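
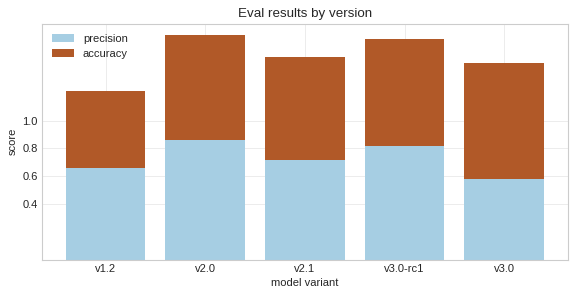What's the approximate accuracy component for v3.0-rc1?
accuracy top ≈ 1.6, bottom ≈ 0.8; segment ≈ 0.8.

≈ 0.8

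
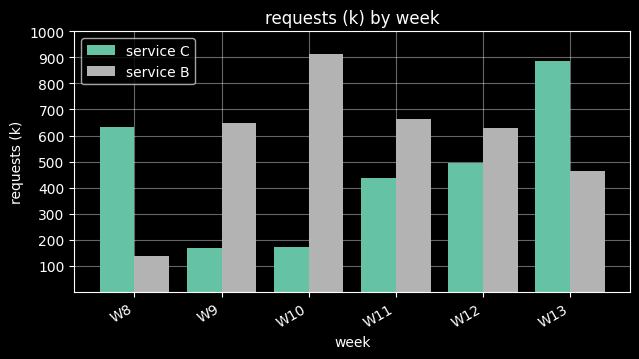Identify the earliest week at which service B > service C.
W8: service B ≈ 100 vs service C ≈ 600 (not yet); W9: service B ≈ 600 vs service C ≈ 200 (first crossover).

W9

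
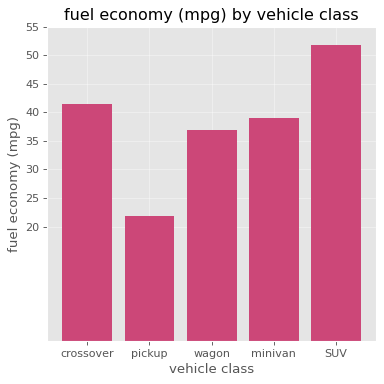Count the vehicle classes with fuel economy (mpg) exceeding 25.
4

Above 25: crossover, wagon, minivan, SUV.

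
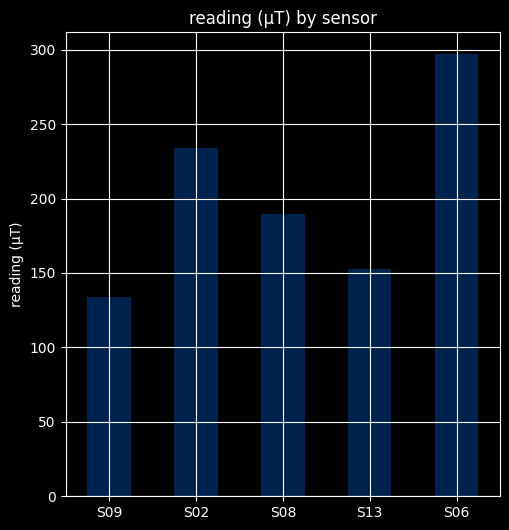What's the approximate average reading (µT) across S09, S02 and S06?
≈ 217

(125 + 225 + 300) / 3 ≈ 217.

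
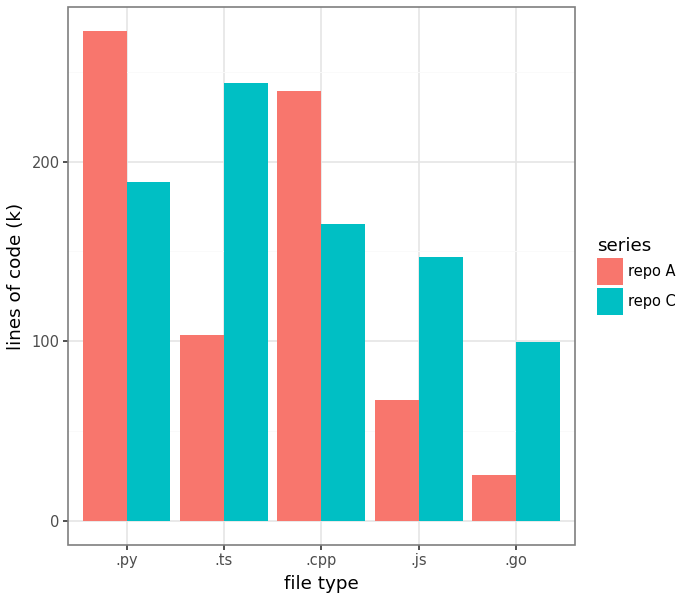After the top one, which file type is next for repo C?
Top 3 for repo C: .ts ≈ 250, .py ≈ 200, .cpp ≈ 175.

.py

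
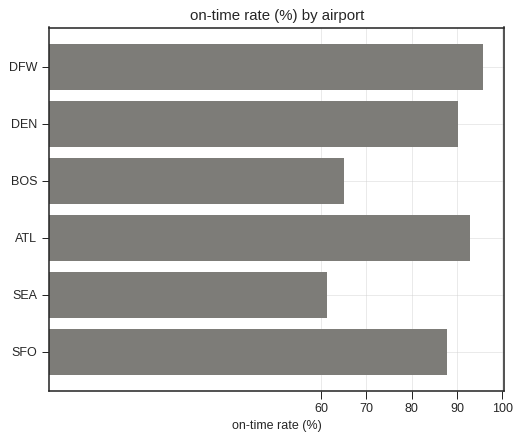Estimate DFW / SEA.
≈ 1.67×

DFW ≈ 100, SEA ≈ 60; 100/60 ≈ 1.67.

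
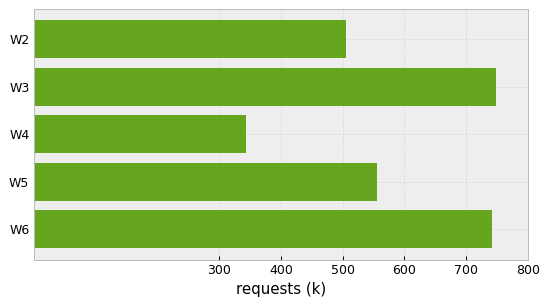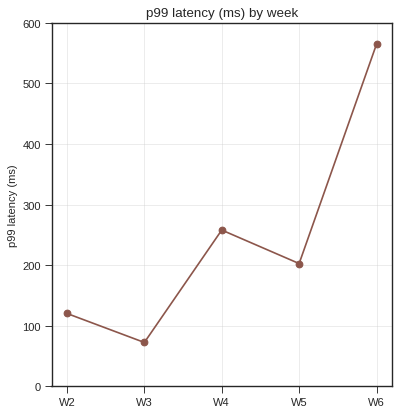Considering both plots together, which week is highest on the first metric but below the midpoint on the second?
W3

Chart 2 median p99 latency (ms) ≈ 200; below-median weeks: W2, W3. Among those, W3 has the highest requests (k) (≈ 700).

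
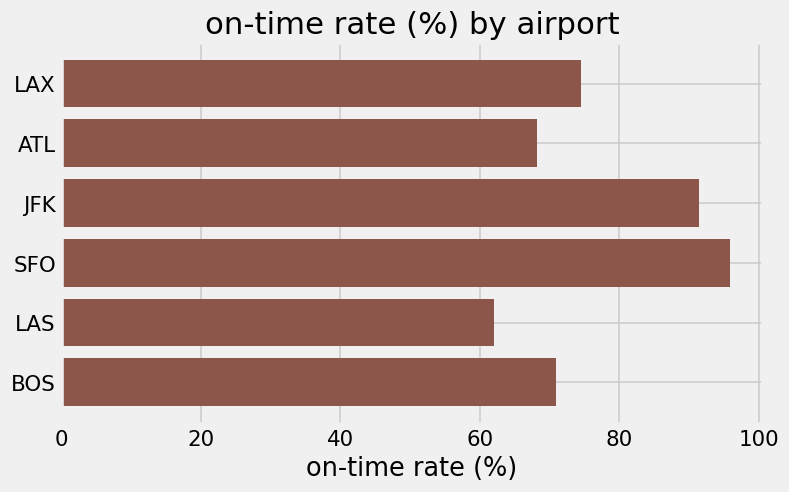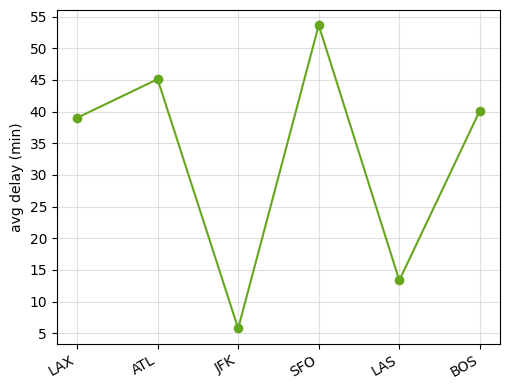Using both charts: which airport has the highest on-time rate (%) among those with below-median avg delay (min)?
Chart 2 median avg delay (min) ≈ 40; below-median airports: LAX, JFK, LAS. Among those, JFK has the highest on-time rate (%) (≈ 90).

JFK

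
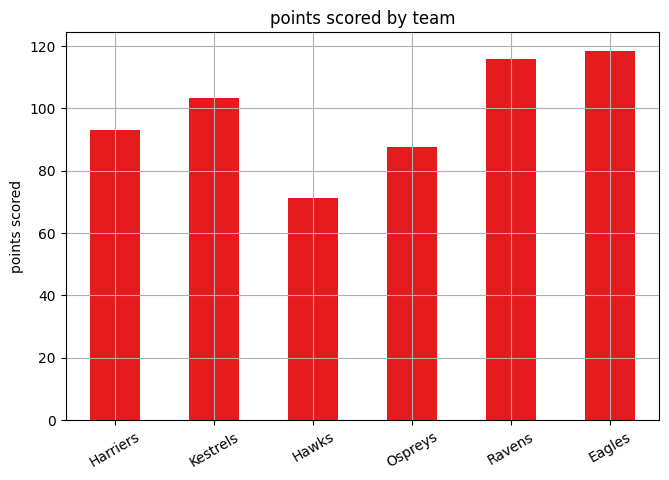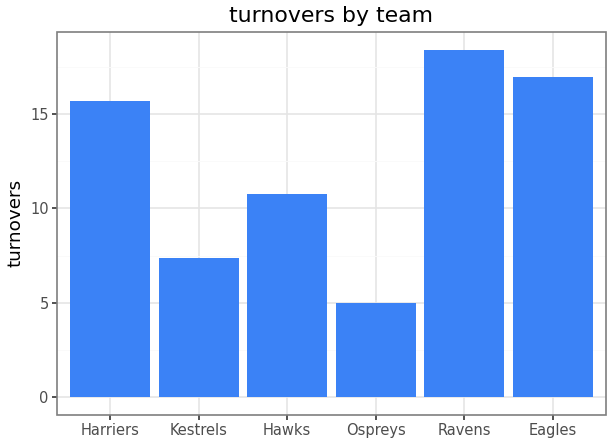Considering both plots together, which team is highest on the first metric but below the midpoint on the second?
Kestrels

Chart 2 median turnovers ≈ 14; below-median teams: Kestrels, Hawks, Ospreys. Among those, Kestrels has the highest points scored (≈ 100).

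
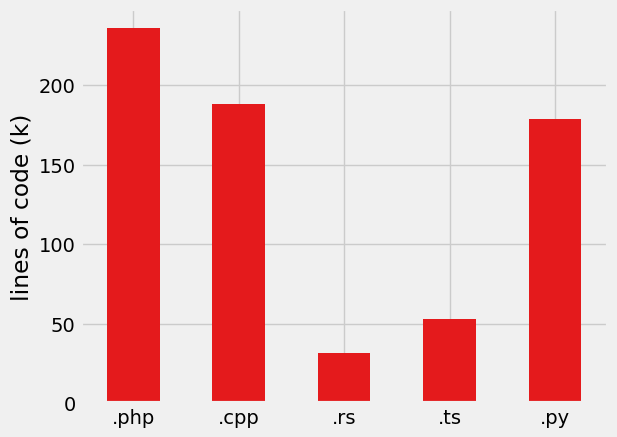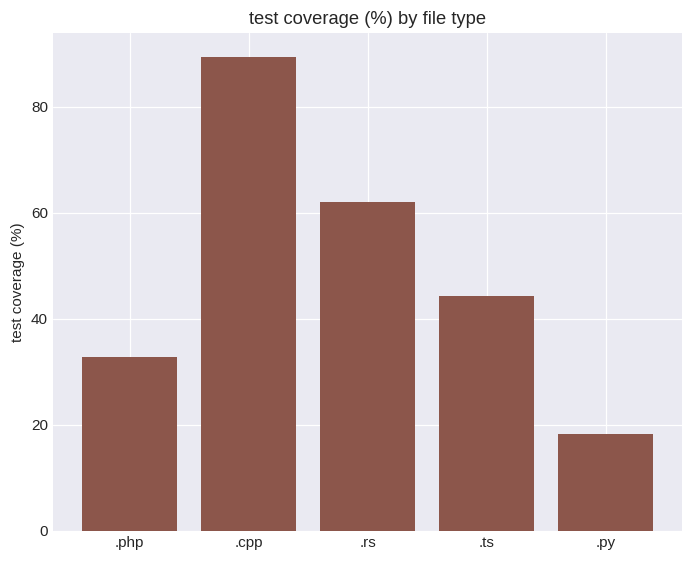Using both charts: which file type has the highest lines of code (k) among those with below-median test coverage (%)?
Chart 2 median test coverage (%) ≈ 40; below-median file types: .php, .py. Among those, .php has the highest lines of code (k) (≈ 225).

.php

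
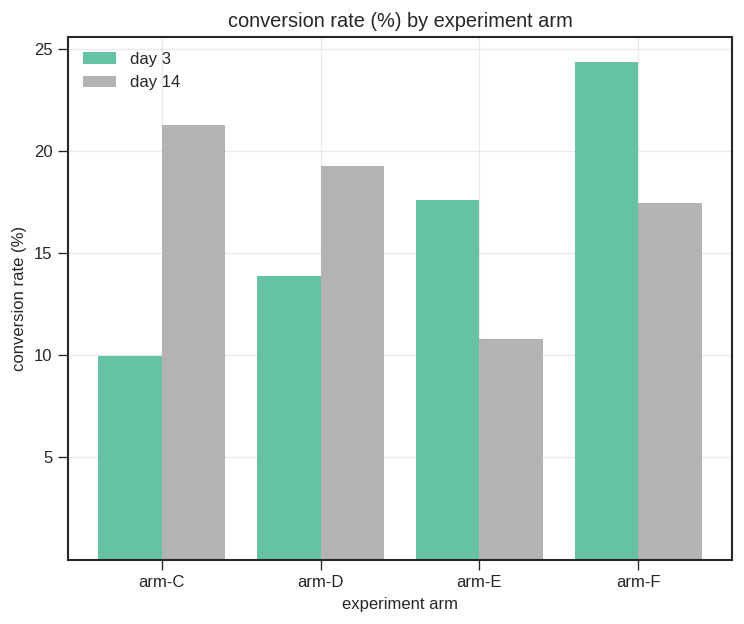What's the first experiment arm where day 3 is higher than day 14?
arm-E

arm-D: day 3 ≈ 15 vs day 14 ≈ 20 (not yet); arm-E: day 3 ≈ 20 vs day 14 ≈ 10 (first crossover).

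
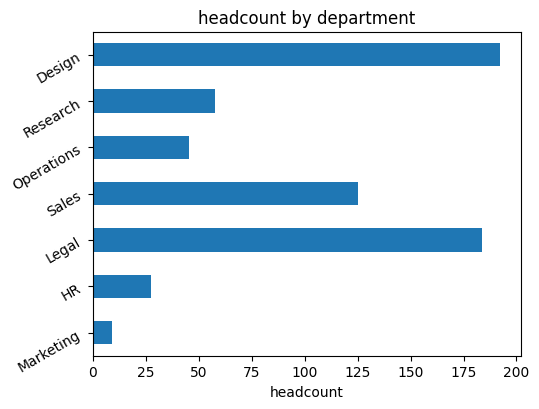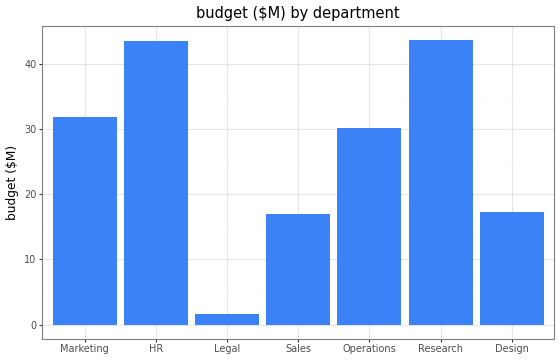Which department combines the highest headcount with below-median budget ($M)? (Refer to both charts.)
Chart 2 median budget ($M) ≈ 30; below-median departments: Legal, Sales, Design. Among those, Design has the highest headcount (≈ 200).

Design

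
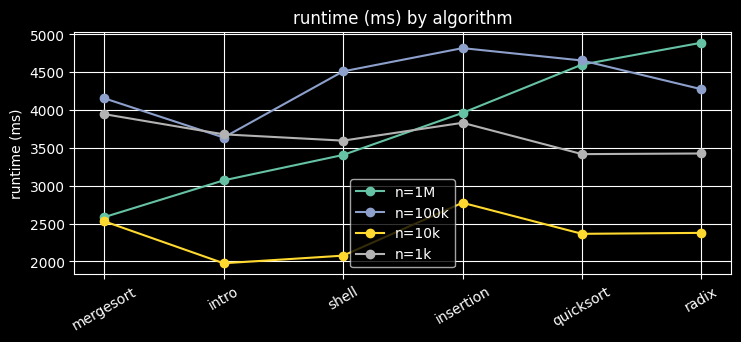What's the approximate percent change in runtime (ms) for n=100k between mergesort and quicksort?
mergesort ≈ 4000, quicksort ≈ 4500; (4500 − 4000) / 4000 ≈ +12.5%.

≈ +12.5%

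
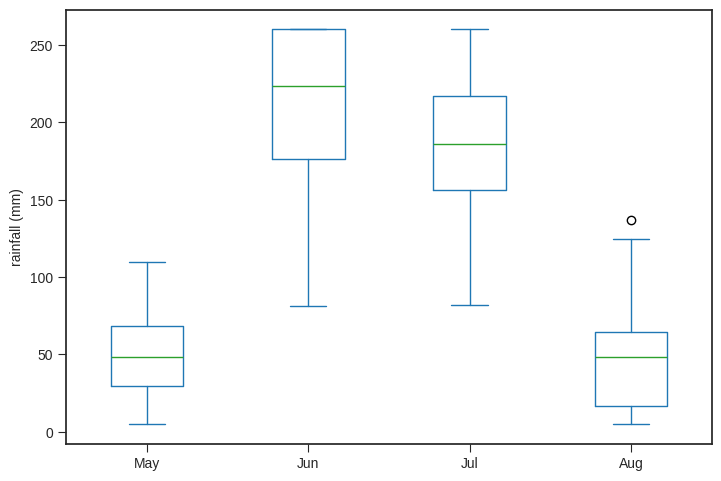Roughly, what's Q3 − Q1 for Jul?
≈ 60

Q3 ≈ 220, Q1 ≈ 160; IQR ≈ 60.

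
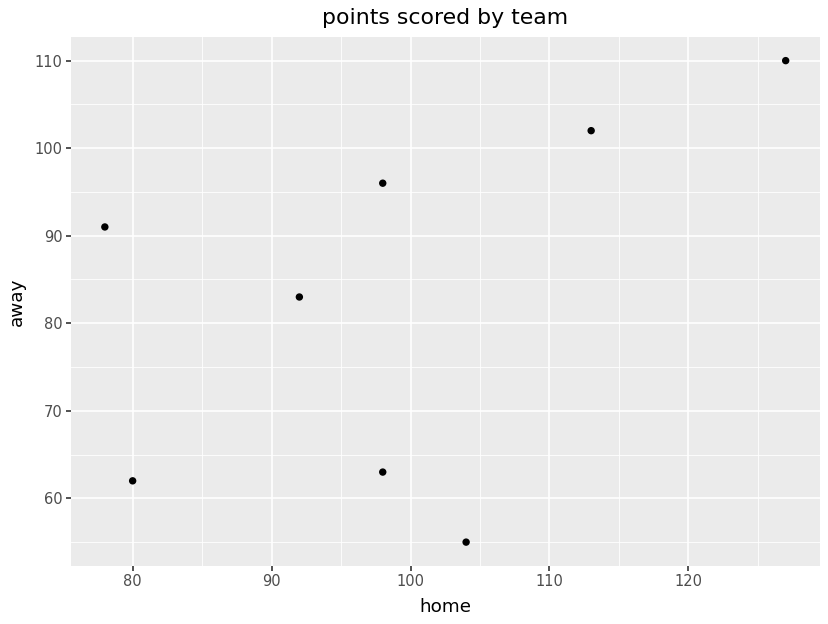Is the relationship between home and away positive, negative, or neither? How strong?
Points are positively correlated; moderate (|r| ≈ 0.5).

positive, moderate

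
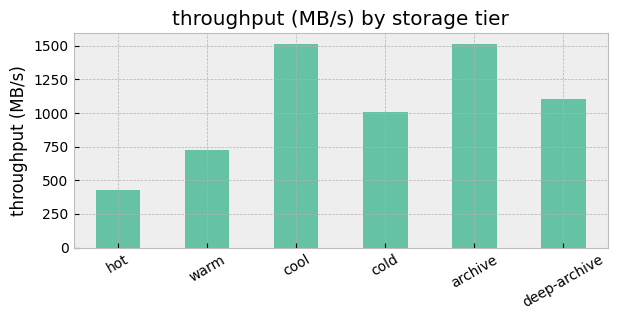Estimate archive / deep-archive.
archive ≈ 1600, deep-archive ≈ 1200; 1600/1200 ≈ 1.33.

≈ 1.33×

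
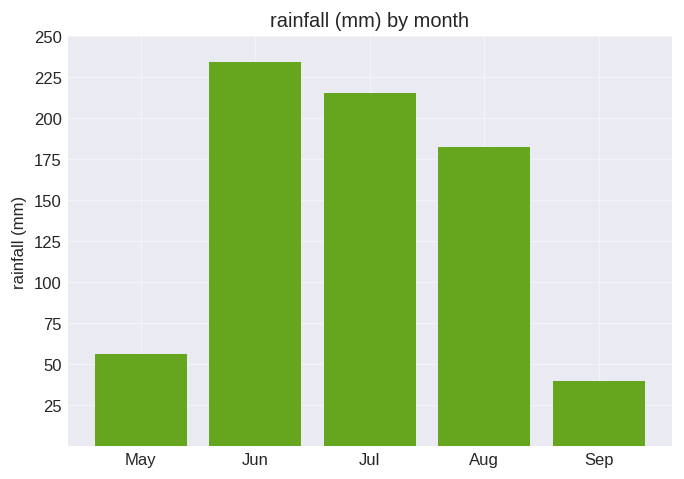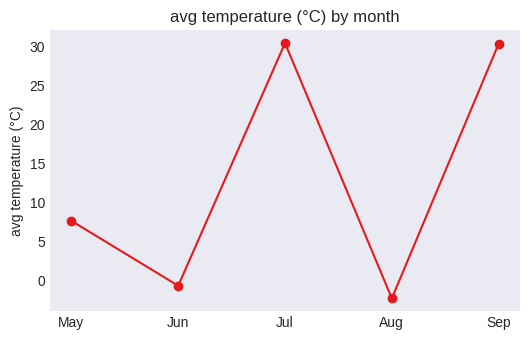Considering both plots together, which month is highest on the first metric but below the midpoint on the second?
Chart 2 median avg temperature (°C) ≈ 10; below-median months: Jun, Aug. Among those, Jun has the highest rainfall (mm) (≈ 225).

Jun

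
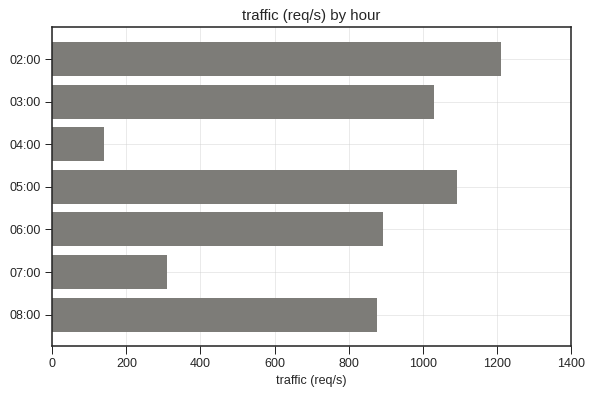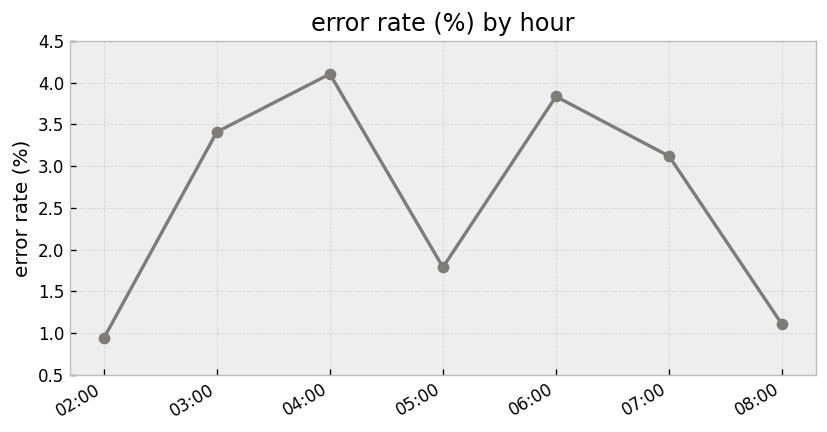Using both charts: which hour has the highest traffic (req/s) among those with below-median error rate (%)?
Chart 2 median error rate (%) ≈ 3; below-median hours: 02:00, 05:00, 08:00. Among those, 02:00 has the highest traffic (req/s) (≈ 1200).

02:00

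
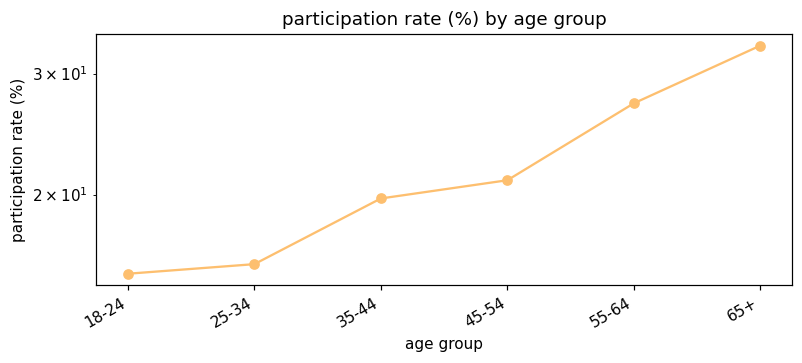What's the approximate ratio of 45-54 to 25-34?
≈ 1.25×

45-54 ≈ 20, 25-34 ≈ 16; 20/16 ≈ 1.25.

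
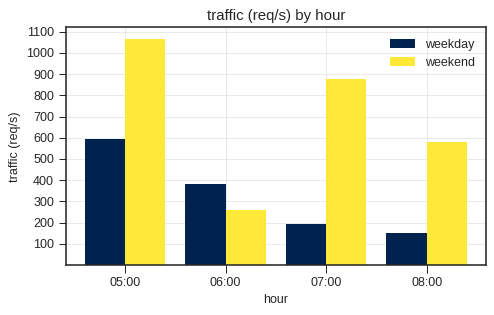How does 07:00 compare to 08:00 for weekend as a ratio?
07:00 ≈ 900, 08:00 ≈ 600; 900/600 ≈ 1.5.

≈ 1.5×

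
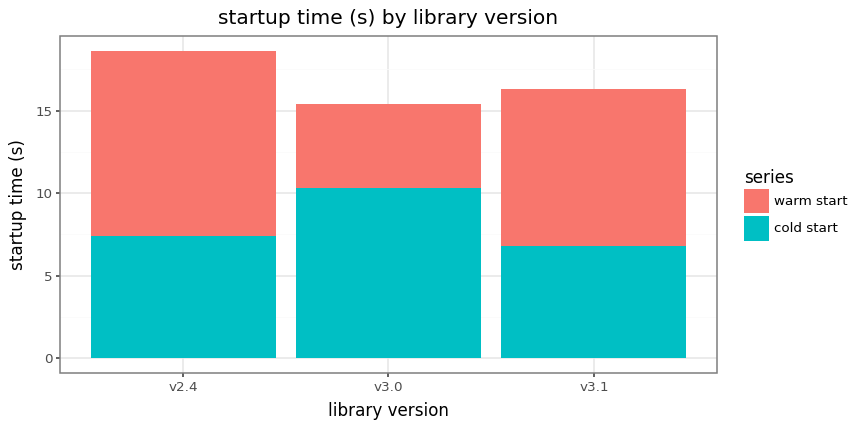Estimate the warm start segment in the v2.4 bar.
warm start top ≈ 18, bottom ≈ 8; segment ≈ 10.

≈ 10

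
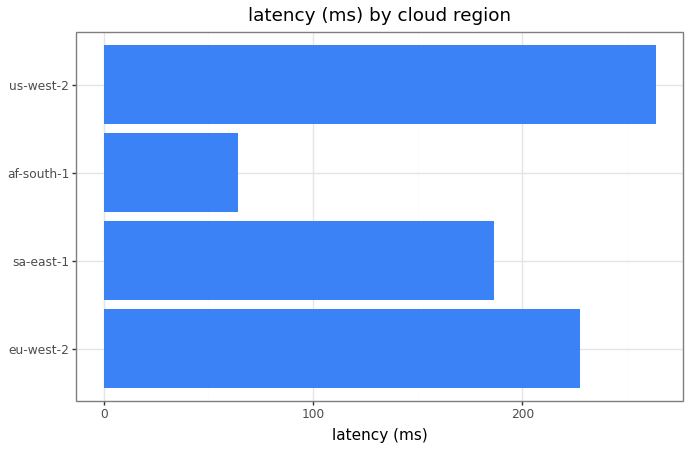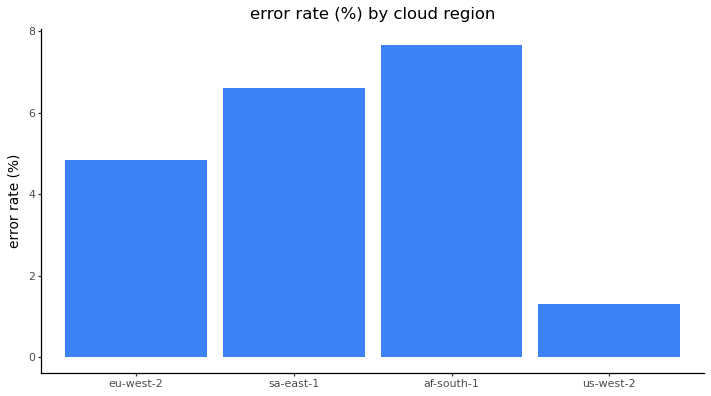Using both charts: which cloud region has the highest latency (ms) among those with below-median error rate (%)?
us-west-2

Chart 2 median error rate (%) ≈ 6; below-median cloud regions: eu-west-2, us-west-2. Among those, us-west-2 has the highest latency (ms) (≈ 275).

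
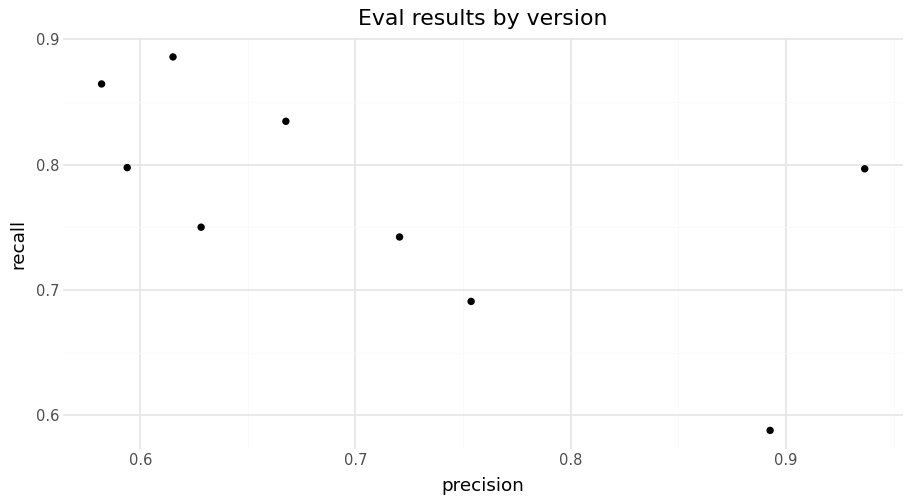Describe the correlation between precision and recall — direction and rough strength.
negative, moderate

Points are negatively correlated; moderate (|r| ≈ 0.6).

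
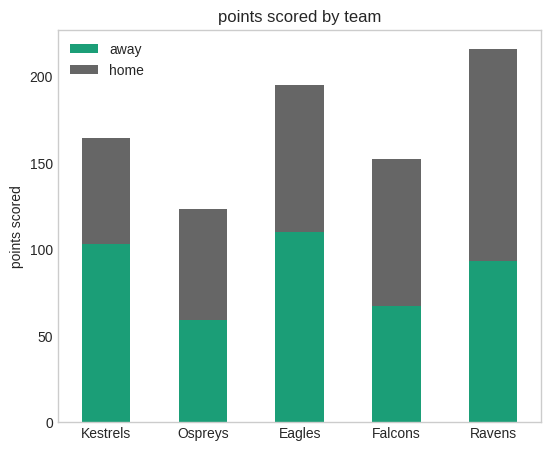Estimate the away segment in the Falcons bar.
away top ≈ 60, bottom ≈ 0; segment ≈ 60.

≈ 60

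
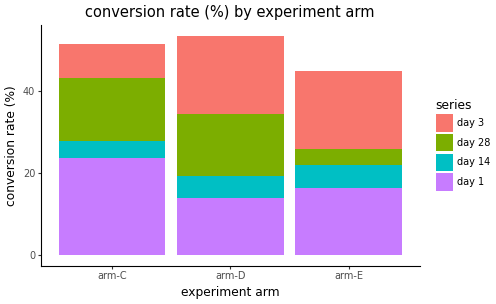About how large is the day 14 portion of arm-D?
≈ 5

day 14 top ≈ 20, bottom ≈ 15; segment ≈ 5.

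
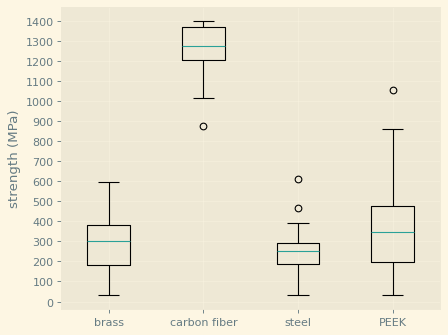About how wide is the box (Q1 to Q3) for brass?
≈ 200

Q3 ≈ 400, Q1 ≈ 200; IQR ≈ 200.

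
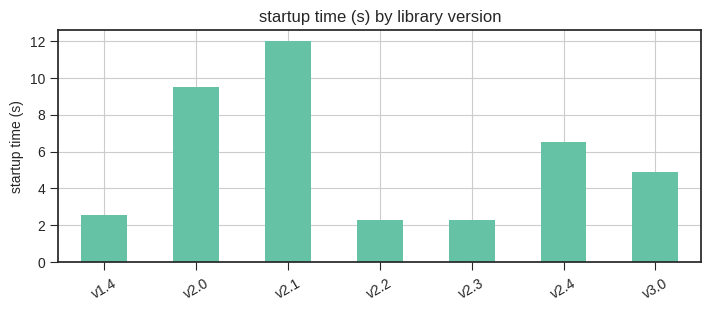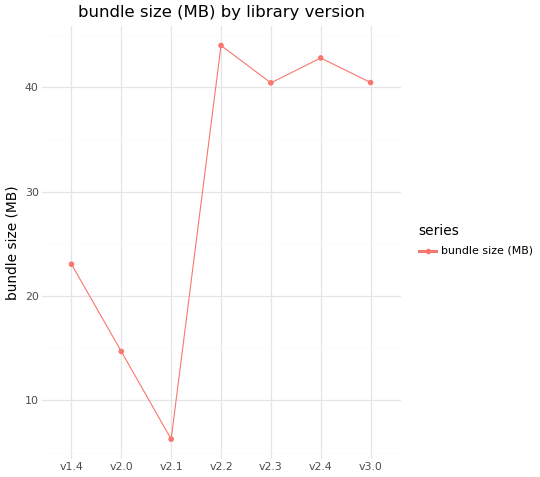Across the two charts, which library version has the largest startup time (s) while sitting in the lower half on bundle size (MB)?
Chart 2 median bundle size (MB) ≈ 40; below-median library versions: v1.4, v2.0, v2.1. Among those, v2.1 has the highest startup time (s) (≈ 12).

v2.1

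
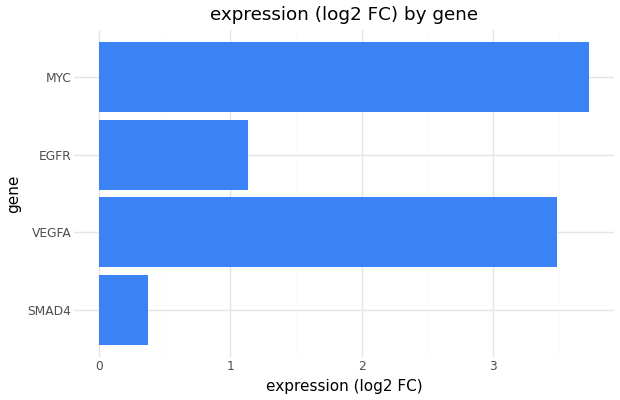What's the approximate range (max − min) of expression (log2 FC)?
≈ 3.0

Max MYC ≈ 3.5, min SMAD4 ≈ 0.5; range ≈ 3.0.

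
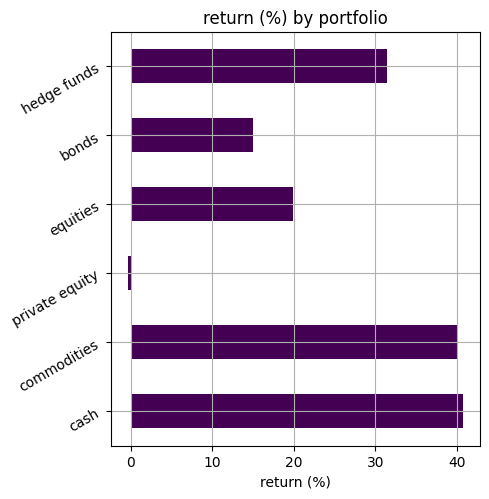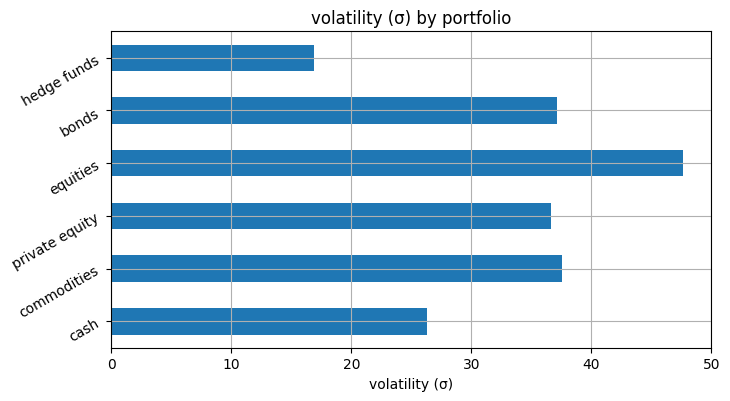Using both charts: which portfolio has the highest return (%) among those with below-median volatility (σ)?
Chart 2 median volatility (σ) ≈ 35; below-median portfolios: cash, private equity, hedge funds. Among those, cash has the highest return (%) (≈ 40).

cash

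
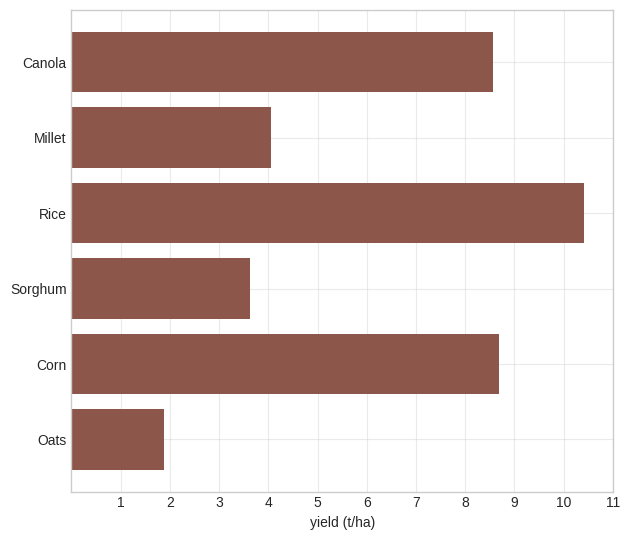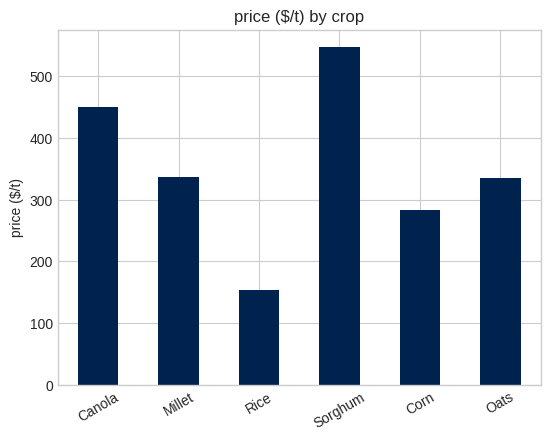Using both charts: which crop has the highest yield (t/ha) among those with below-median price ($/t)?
Chart 2 median price ($/t) ≈ 300; below-median crops: Rice, Corn, Oats. Among those, Rice has the highest yield (t/ha) (≈ 10).

Rice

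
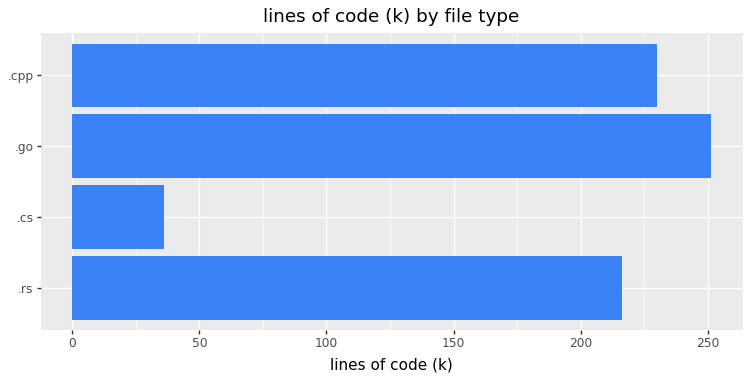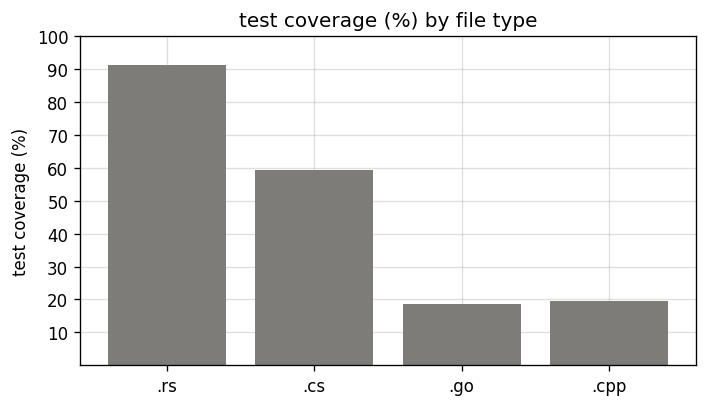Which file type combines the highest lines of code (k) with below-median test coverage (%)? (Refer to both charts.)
.go

Chart 2 median test coverage (%) ≈ 40; below-median file types: .go, .cpp. Among those, .go has the highest lines of code (k) (≈ 250).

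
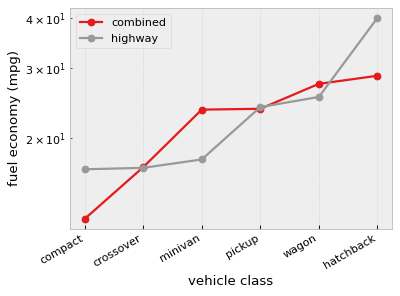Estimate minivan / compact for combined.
≈ 1.67×

minivan ≈ 25, compact ≈ 15; 25/15 ≈ 1.67.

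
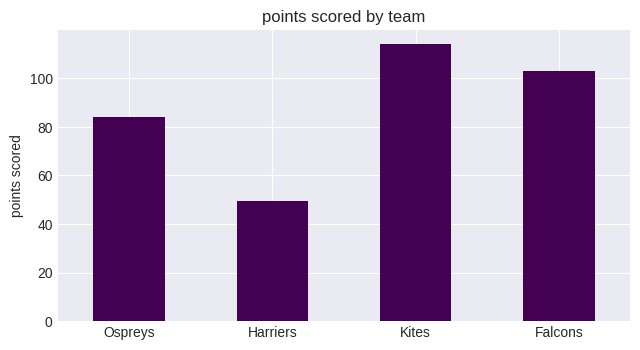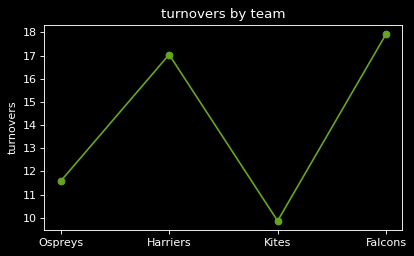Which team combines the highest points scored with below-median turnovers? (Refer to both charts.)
Chart 2 median turnovers ≈ 14; below-median teams: Ospreys, Kites. Among those, Kites has the highest points scored (≈ 120).

Kites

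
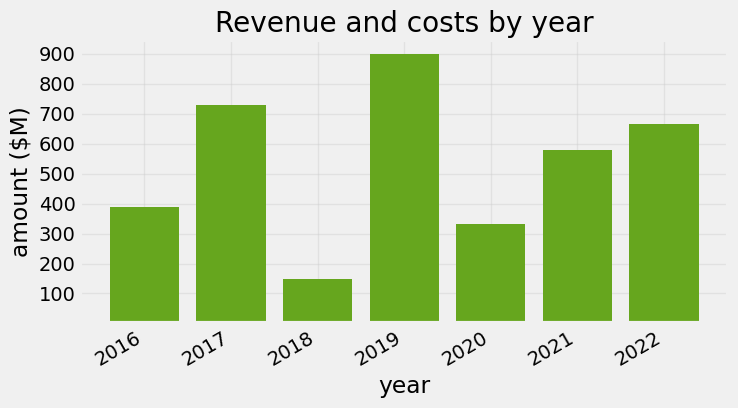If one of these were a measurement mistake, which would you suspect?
2018

2018 ≈ 100; the rest sit between ≈ 300 and ≈ 900.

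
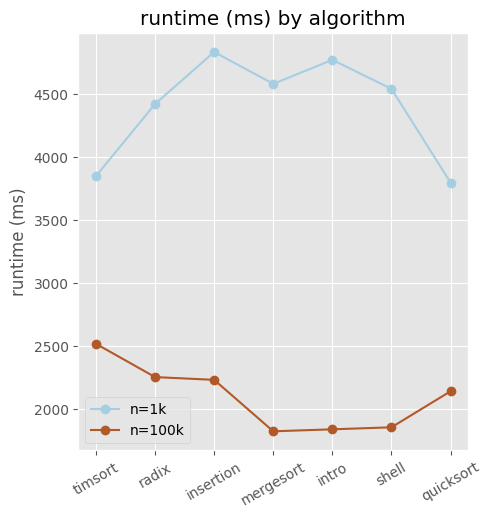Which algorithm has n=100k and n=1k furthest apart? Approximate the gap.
intro, ≈ 3000 ms

intro: n=100k ≈ 2000, n=1k ≈ 5000 → gap ≈ 3000. Next-largest (mergesort) is only ≈ 2500.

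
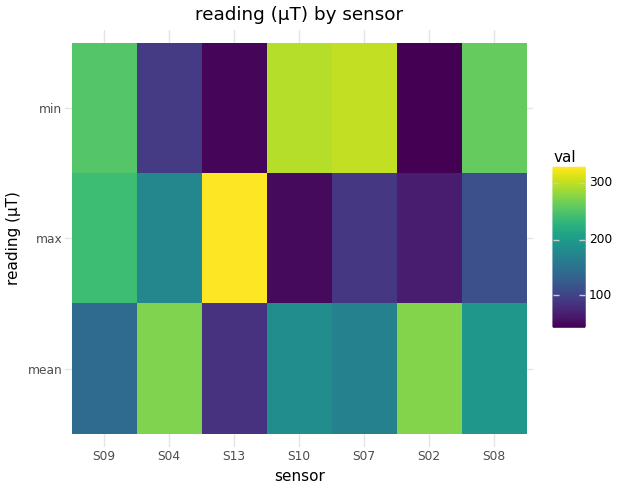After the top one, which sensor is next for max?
S09

Top 3 for max: S13 ≈ 325, S09 ≈ 250, S04 ≈ 175.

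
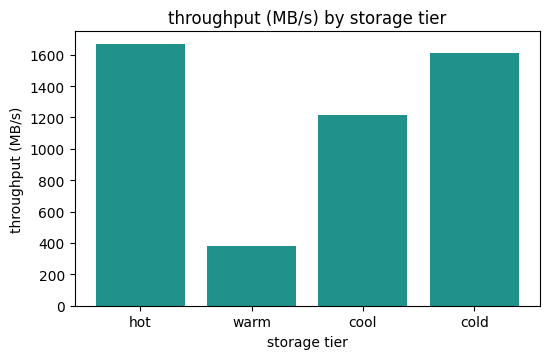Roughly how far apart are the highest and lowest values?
Max hot ≈ 1600, min warm ≈ 400; range ≈ 1200.

≈ 1200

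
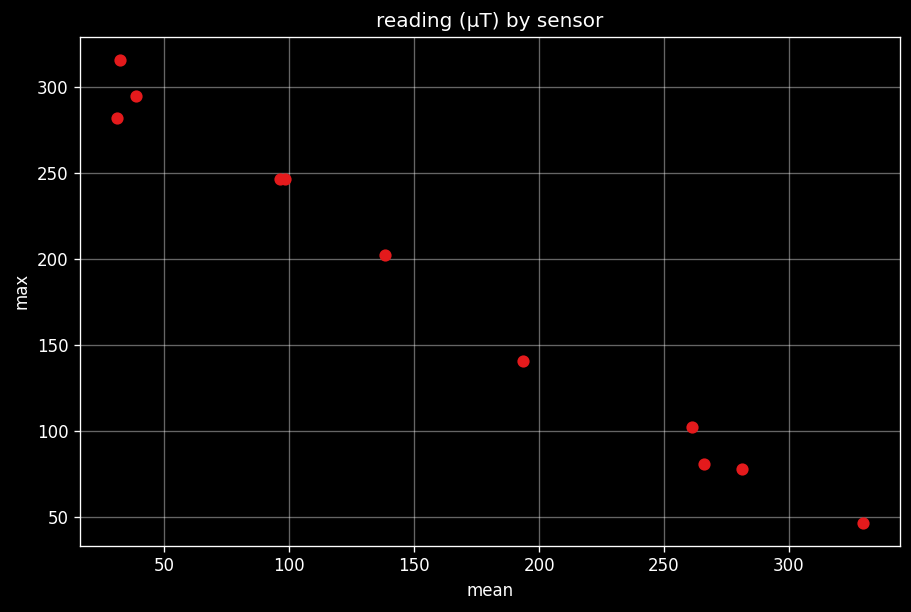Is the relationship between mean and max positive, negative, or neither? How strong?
negative, strong

Points are negatively correlated; strong (|r| ≈ 1.0).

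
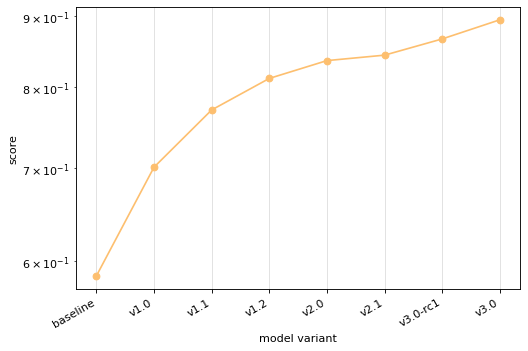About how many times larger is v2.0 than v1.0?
≈ 1.21×

v2.0 ≈ 0.85, v1.0 ≈ 0.70; 0.85/0.70 ≈ 1.21.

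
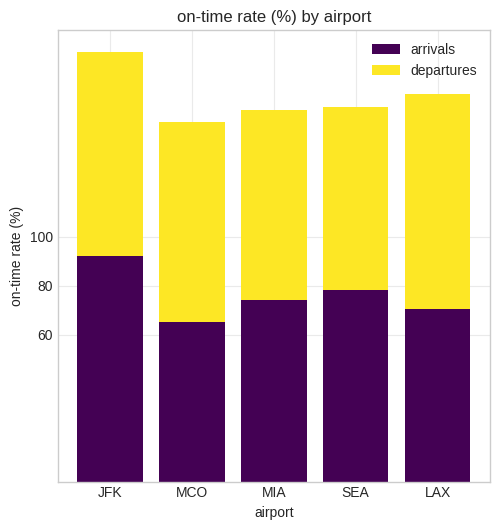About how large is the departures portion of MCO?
≈ 80

departures top ≈ 140, bottom ≈ 60; segment ≈ 80.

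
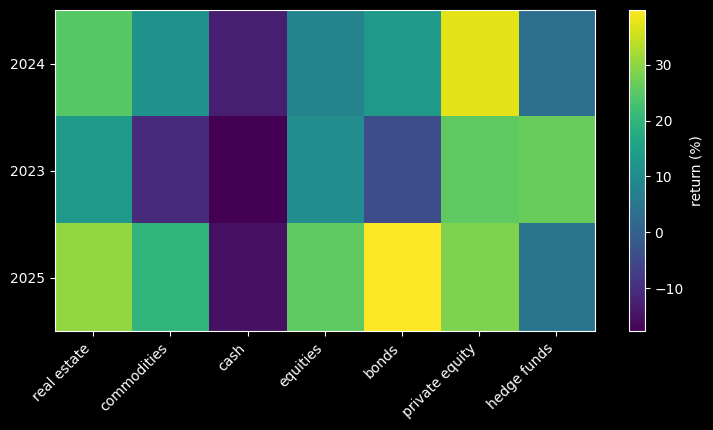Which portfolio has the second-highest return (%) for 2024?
real estate

Top 3 for 2024: private equity ≈ 35, real estate ≈ 25, bonds ≈ 15.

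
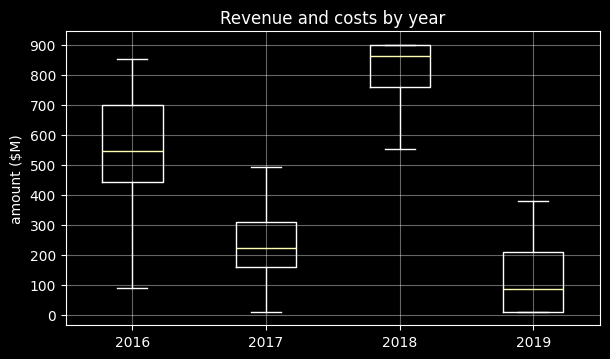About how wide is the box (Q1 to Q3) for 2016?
≈ 300

Q3 ≈ 700, Q1 ≈ 400; IQR ≈ 300.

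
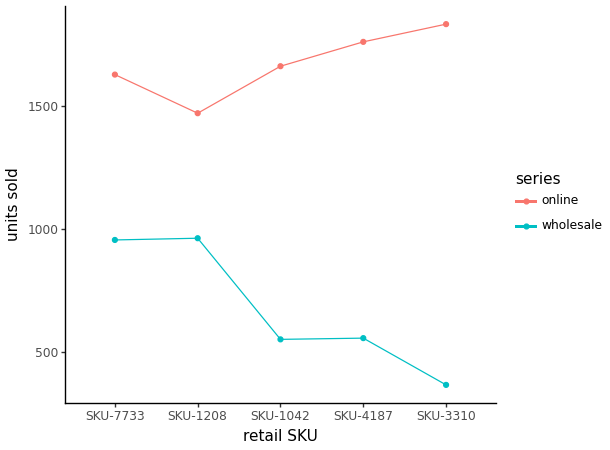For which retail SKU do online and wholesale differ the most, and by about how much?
SKU-3310: online ≈ 1800, wholesale ≈ 400 → gap ≈ 1400. Next-largest (SKU-4187) is only ≈ 1200.

SKU-3310, ≈ 1400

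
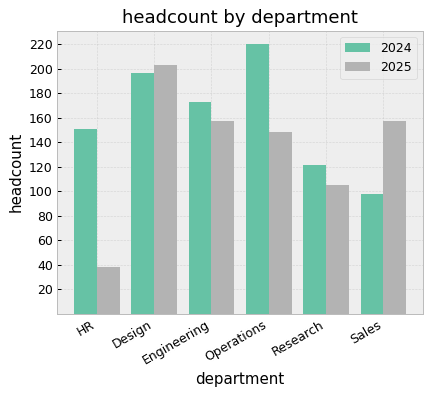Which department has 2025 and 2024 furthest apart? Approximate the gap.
HR, ≈ 120

HR: 2025 ≈ 40, 2024 ≈ 160 → gap ≈ 120. Next-largest (Operations) is only ≈ 80.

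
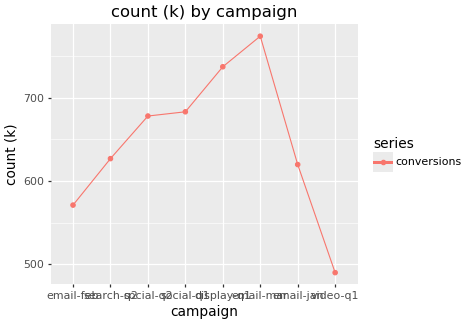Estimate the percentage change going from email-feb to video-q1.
≈ -13%

email-feb ≈ 575, video-q1 ≈ 500; (500 − 575) / 575 ≈ -13%.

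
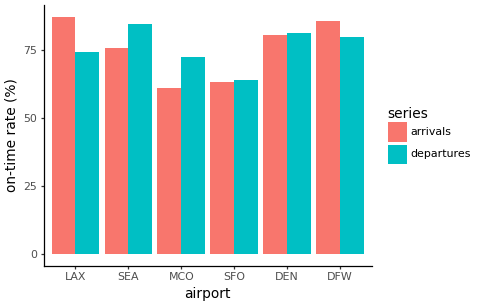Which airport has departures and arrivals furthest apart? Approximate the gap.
LAX, ≈ 20 %

LAX: departures ≈ 70, arrivals ≈ 90 → gap ≈ 20. Next-largest (MCO) is only ≈ 10.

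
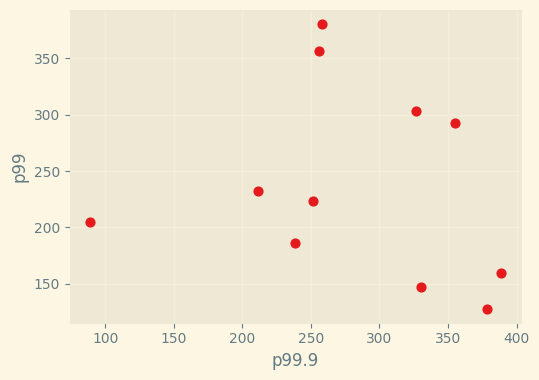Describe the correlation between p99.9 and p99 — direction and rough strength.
Points are roughly uncorrelated; weak (|r| ≈ 0.2).

no clear correlation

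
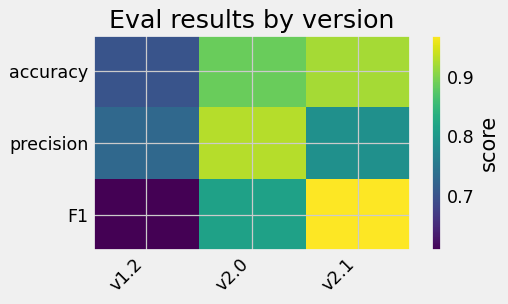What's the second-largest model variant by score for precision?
v2.1

Top 3 for precision: v2.0 ≈ 0.95, v2.1 ≈ 0.80, v1.2 ≈ 0.75.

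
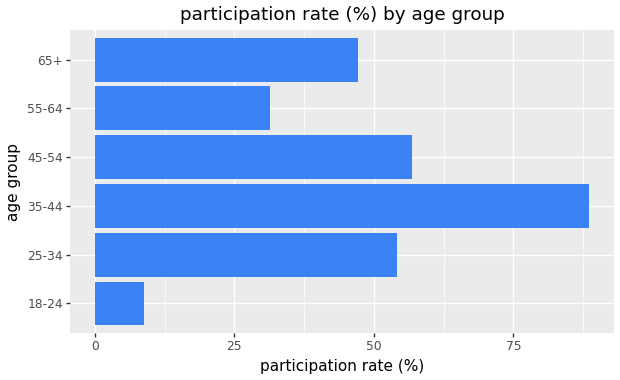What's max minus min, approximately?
≈ 80

Max 35-44 ≈ 90, min 18-24 ≈ 10; range ≈ 80.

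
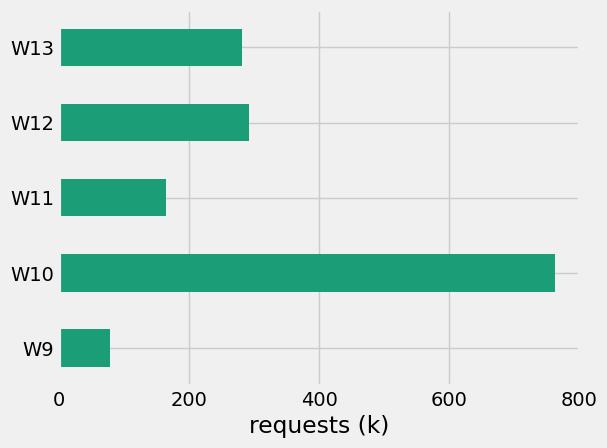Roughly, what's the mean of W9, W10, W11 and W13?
(100 + 800 + 200 + 300) / 4 ≈ 350.

≈ 350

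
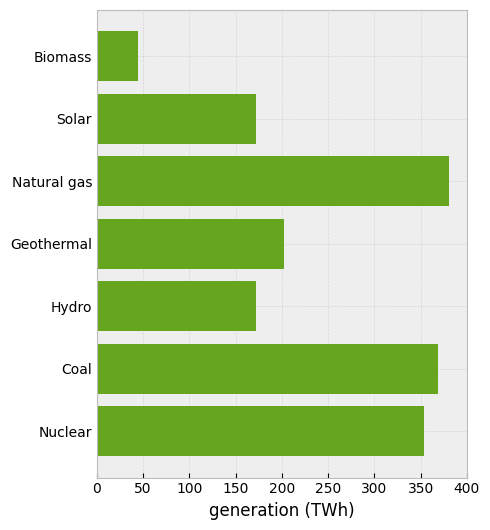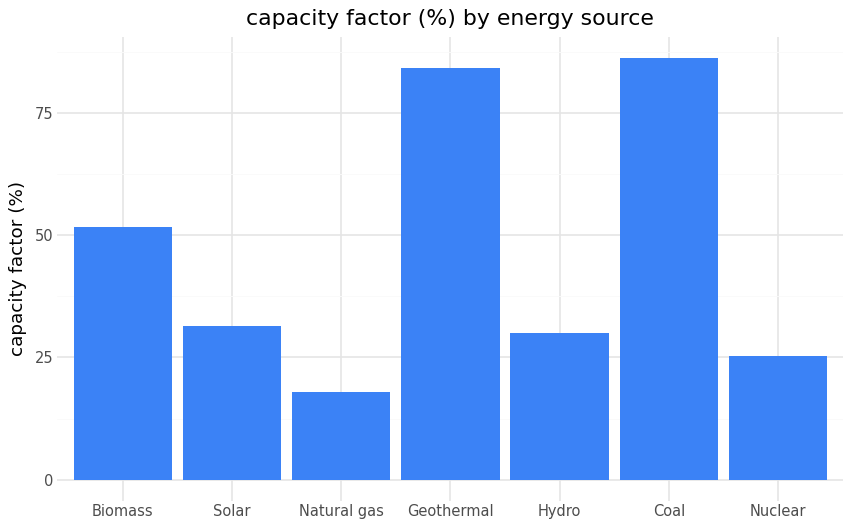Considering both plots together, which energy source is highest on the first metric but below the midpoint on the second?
Chart 2 median capacity factor (%) ≈ 30; below-median energy sources: Natural gas, Hydro, Nuclear. Among those, Natural gas has the highest generation (TWh) (≈ 400).

Natural gas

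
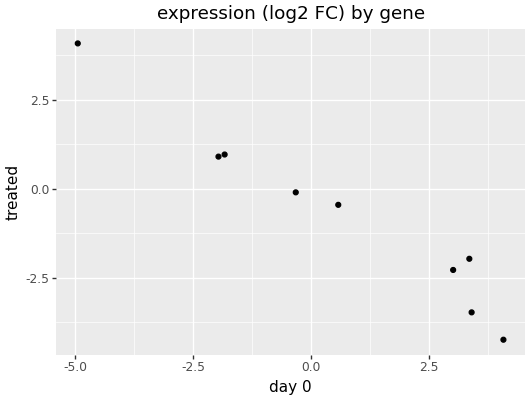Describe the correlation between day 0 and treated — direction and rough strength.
negative, strong

Points are negatively correlated; strong (|r| ≈ 1.0).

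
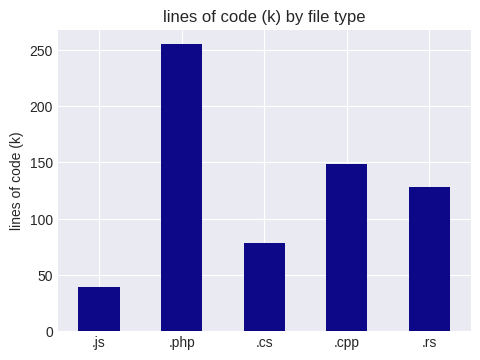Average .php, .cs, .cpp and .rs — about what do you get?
(250 + 75 + 150 + 125) / 4 ≈ 150.

≈ 150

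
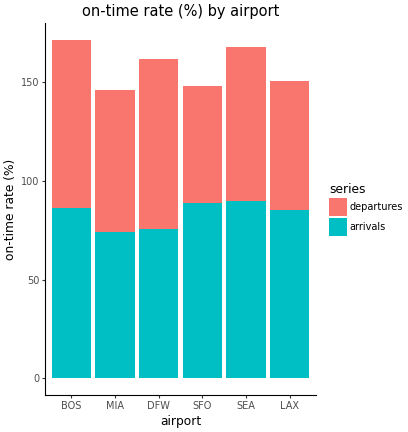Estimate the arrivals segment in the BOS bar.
arrivals top ≈ 80, bottom ≈ 0; segment ≈ 80.

≈ 80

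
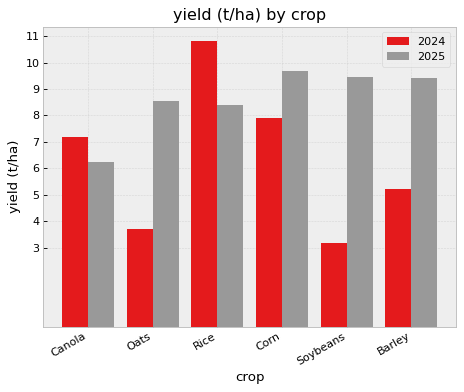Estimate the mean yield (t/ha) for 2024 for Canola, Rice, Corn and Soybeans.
≈ 7

(7 + 11 + 8 + 3) / 4 ≈ 7.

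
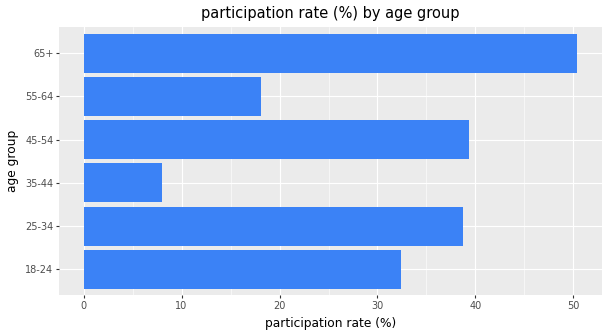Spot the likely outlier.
35-44

35-44 ≈ 10; the rest sit between ≈ 20 and ≈ 50.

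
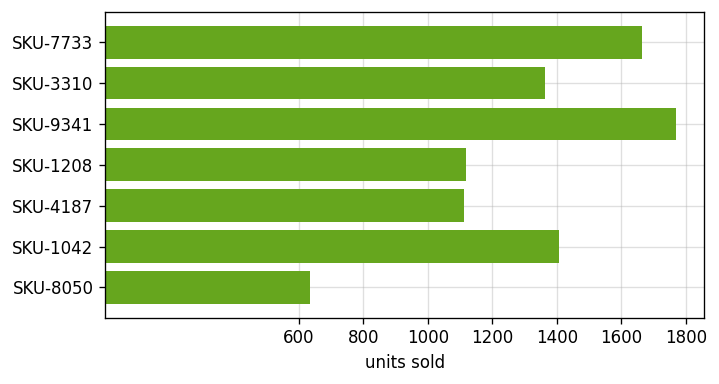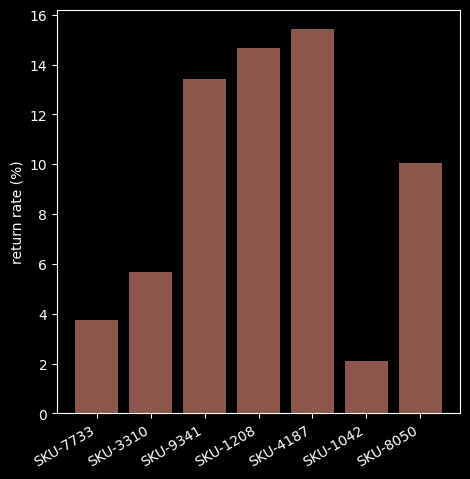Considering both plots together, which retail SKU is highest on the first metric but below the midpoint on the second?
SKU-7733

Chart 2 median return rate (%) ≈ 10; below-median retail SKUs: SKU-7733, SKU-3310, SKU-1042. Among those, SKU-7733 has the highest units sold (≈ 1600).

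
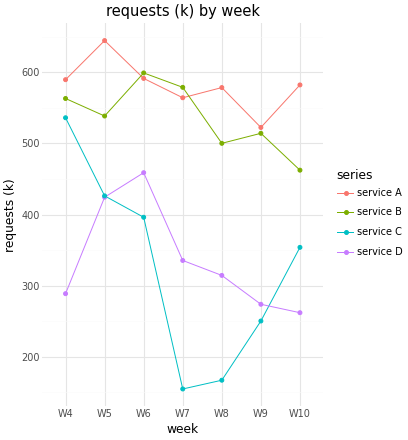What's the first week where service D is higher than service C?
W6

W5: service D ≈ 400 vs service C ≈ 450 (not yet); W6: service D ≈ 450 vs service C ≈ 400 (first crossover).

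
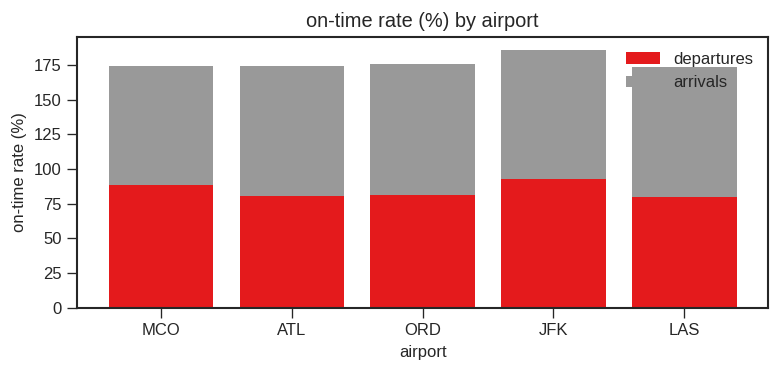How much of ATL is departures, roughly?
≈ 80

departures top ≈ 80, bottom ≈ 0; segment ≈ 80.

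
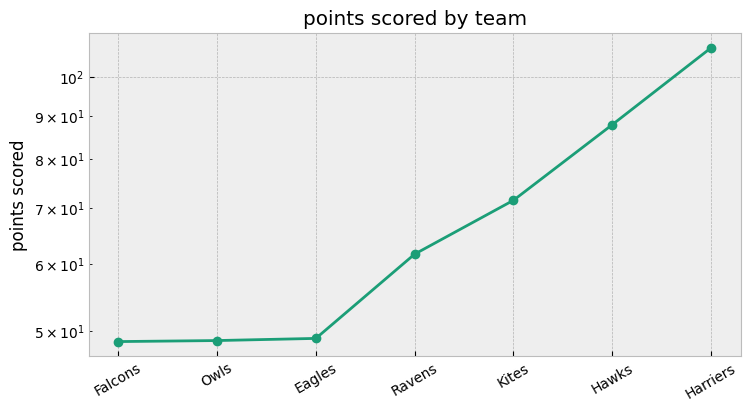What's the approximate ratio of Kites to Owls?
≈ 1.4×

Kites ≈ 70, Owls ≈ 50; 70/50 ≈ 1.4.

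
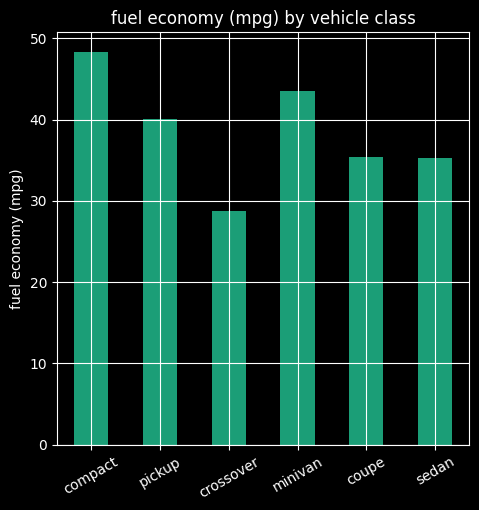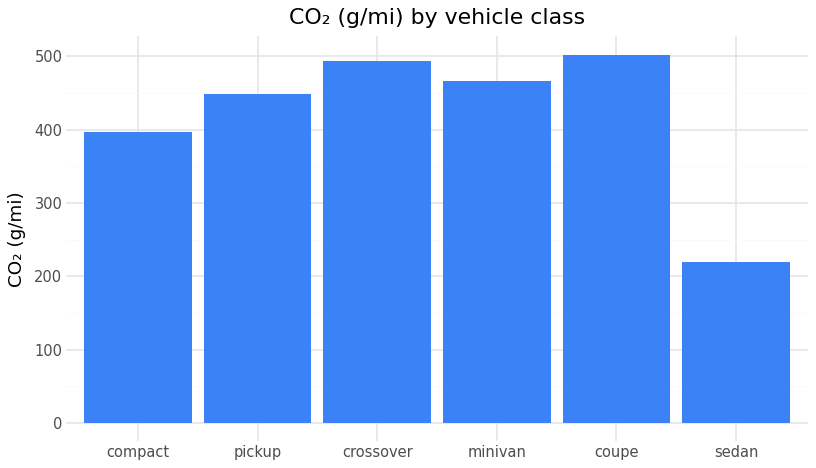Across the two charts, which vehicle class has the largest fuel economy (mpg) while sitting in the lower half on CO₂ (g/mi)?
Chart 2 median CO₂ (g/mi) ≈ 450; below-median vehicle classes: compact, pickup, sedan. Among those, compact has the highest fuel economy (mpg) (≈ 50).

compact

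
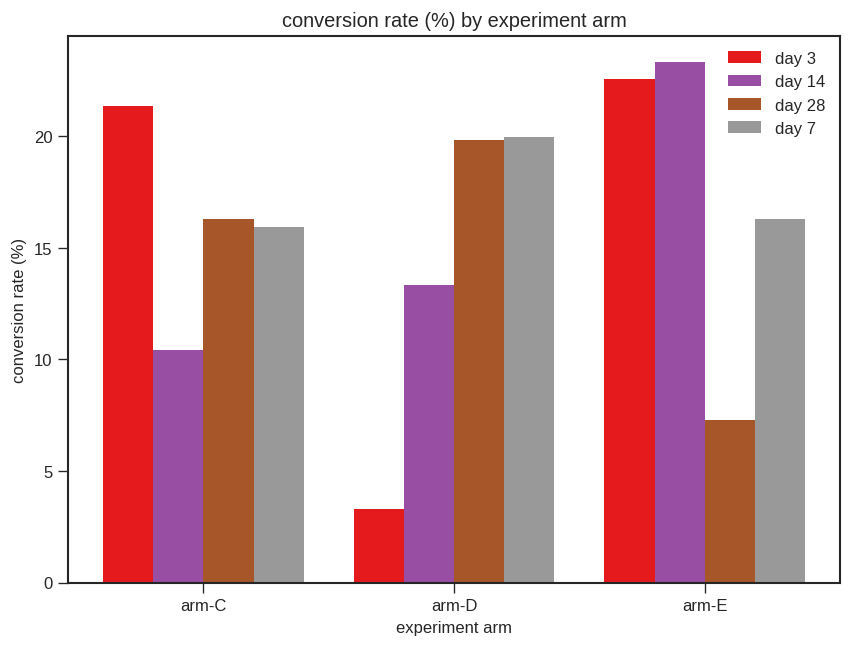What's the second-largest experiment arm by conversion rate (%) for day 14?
Top 3 for day 14: arm-E ≈ 24, arm-D ≈ 14, arm-C ≈ 10.

arm-D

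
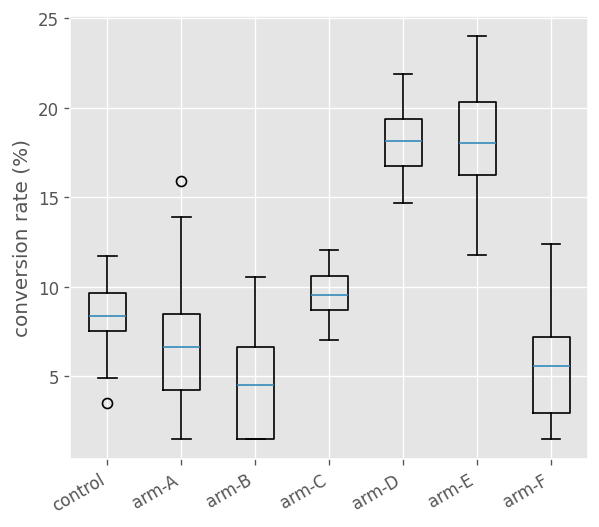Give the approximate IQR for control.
Q3 ≈ 10, Q1 ≈ 8; IQR ≈ 2.

≈ 2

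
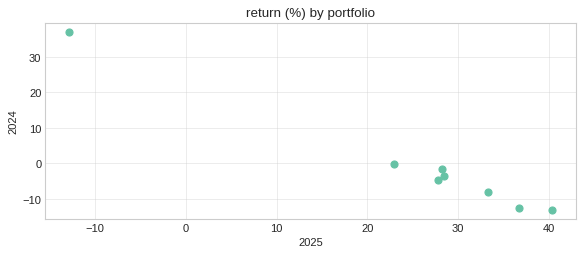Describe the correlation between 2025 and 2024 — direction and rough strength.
Points are negatively correlated; strong (|r| ≈ 1.0).

negative, strong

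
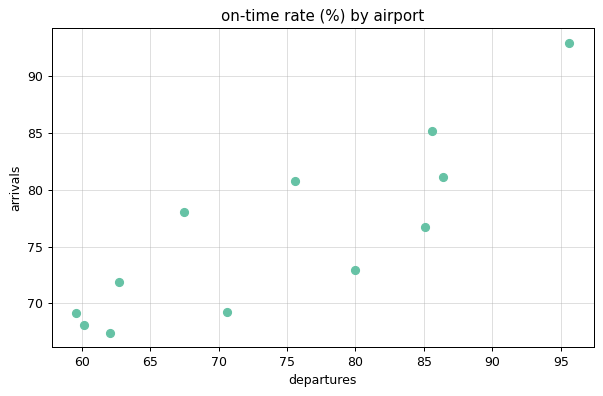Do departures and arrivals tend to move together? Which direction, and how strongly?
positive, strong

Points are positively correlated; strong (|r| ≈ 0.9).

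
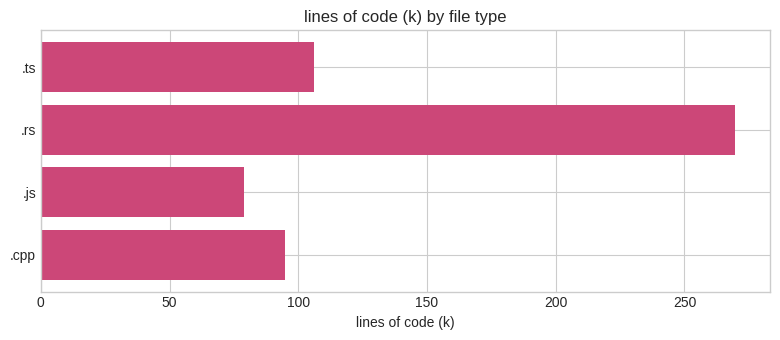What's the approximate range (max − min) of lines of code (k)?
≈ 200

Max .rs ≈ 275, min .js ≈ 75; range ≈ 200.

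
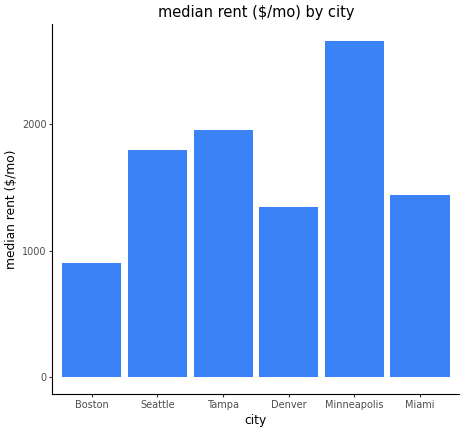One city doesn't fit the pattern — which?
Minneapolis

Minneapolis ≈ 2500; the rest sit between ≈ 1000 and ≈ 2000.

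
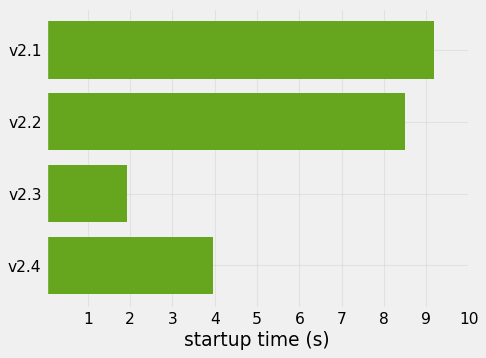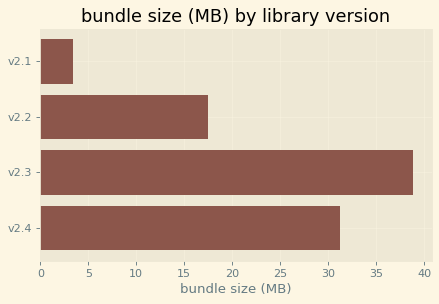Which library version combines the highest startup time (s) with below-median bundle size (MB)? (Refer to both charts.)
Chart 2 median bundle size (MB) ≈ 25; below-median library versions: v2.1, v2.2. Among those, v2.1 has the highest startup time (s) (≈ 9).

v2.1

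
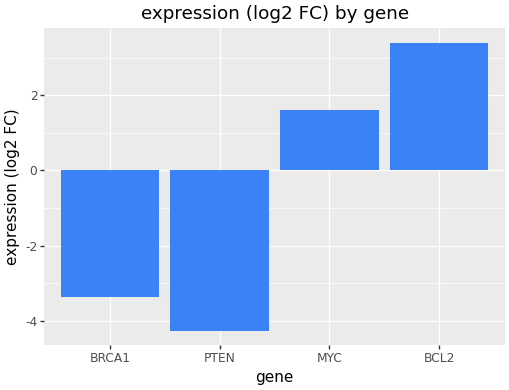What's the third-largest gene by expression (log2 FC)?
BRCA1

Top 4: BCL2 ≈ 3, MYC ≈ 2, BRCA1 ≈ -3, PTEN ≈ -4.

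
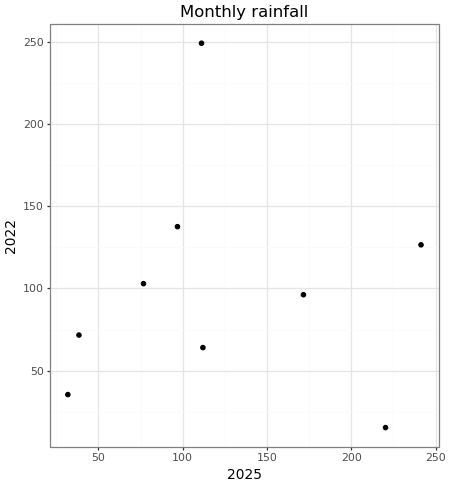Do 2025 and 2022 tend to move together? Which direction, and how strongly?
no clear correlation

Points are roughly uncorrelated; weak (|r| ≈ 0.0).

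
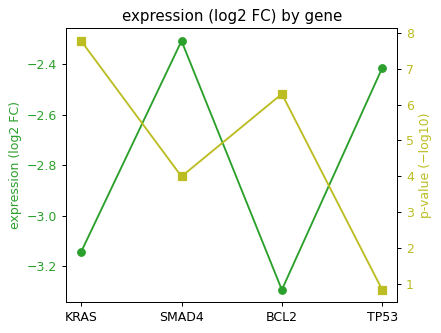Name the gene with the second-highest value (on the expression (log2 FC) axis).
Top 3 (on the expression (log2 FC) axis): SMAD4 ≈ -2.3, TP53 ≈ -2.4, KRAS ≈ -3.1.

TP53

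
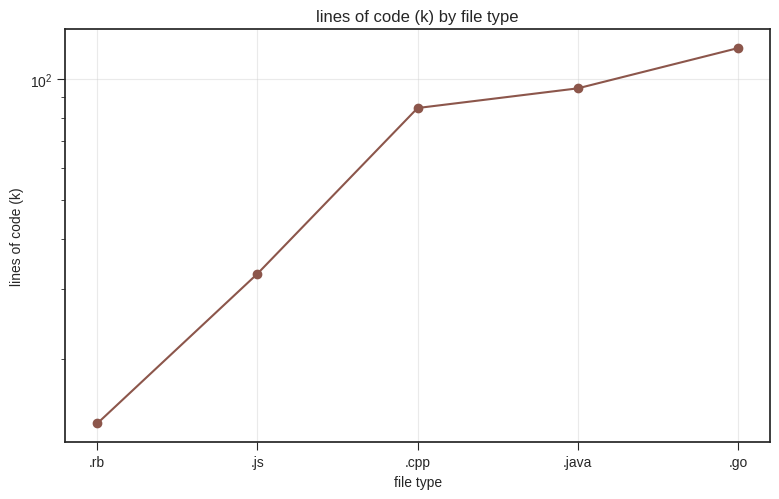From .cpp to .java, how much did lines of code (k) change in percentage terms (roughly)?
.cpp ≈ 80, .java ≈ 90; (90 − 80) / 80 ≈ +12.5%.

≈ +12.5%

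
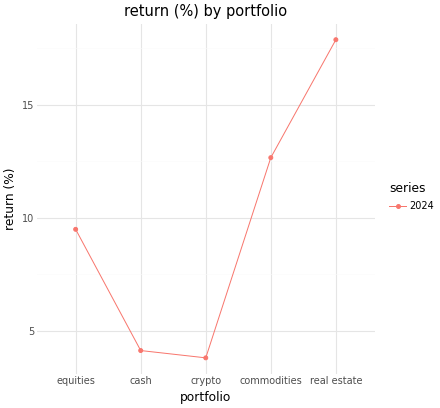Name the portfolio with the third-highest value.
equities

Top 4: real estate ≈ 18, commodities ≈ 12, equities ≈ 10, cash ≈ 4.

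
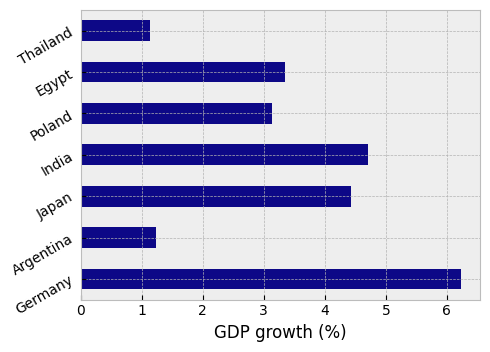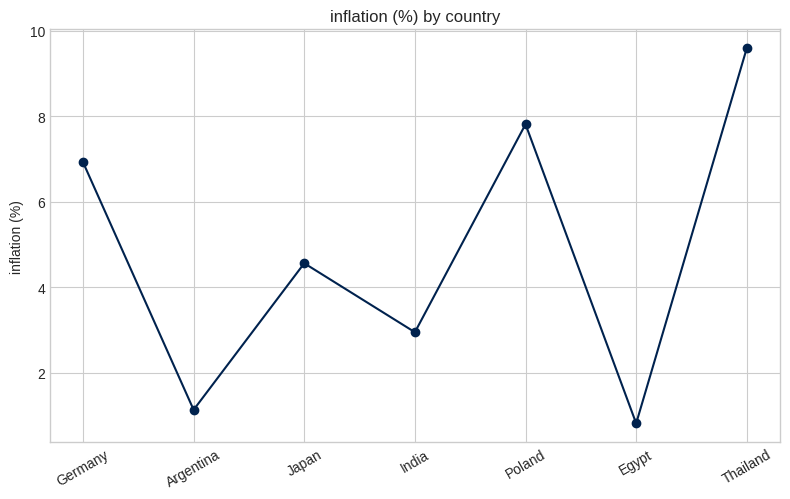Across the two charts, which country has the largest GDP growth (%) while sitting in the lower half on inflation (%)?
Chart 2 median inflation (%) ≈ 5; below-median countries: Argentina, India, Egypt. Among those, India has the highest GDP growth (%) (≈ 5).

India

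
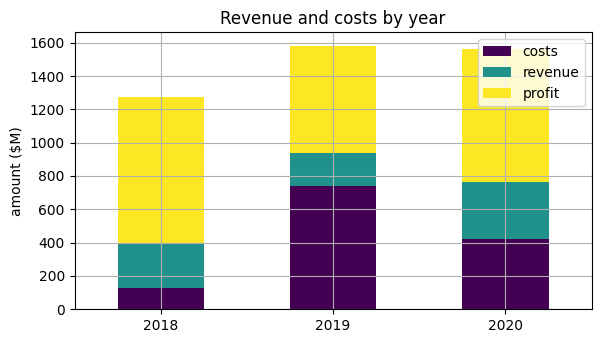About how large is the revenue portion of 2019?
≈ 200

revenue top ≈ 1000, bottom ≈ 800; segment ≈ 200.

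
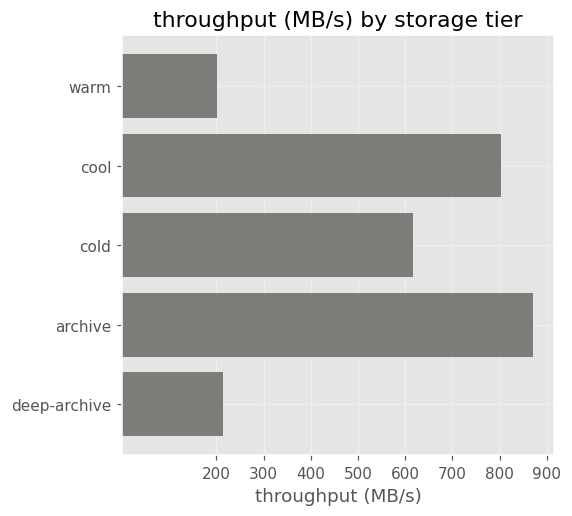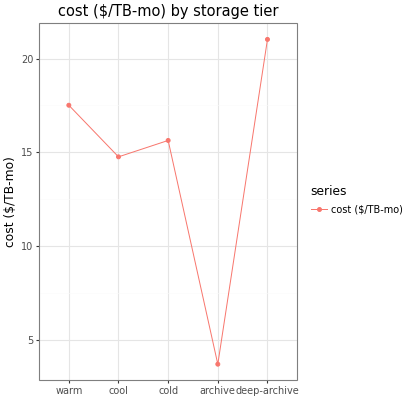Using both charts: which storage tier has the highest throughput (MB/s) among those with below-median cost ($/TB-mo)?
archive

Chart 2 median cost ($/TB-mo) ≈ 16; below-median storage tiers: cool, archive. Among those, archive has the highest throughput (MB/s) (≈ 900).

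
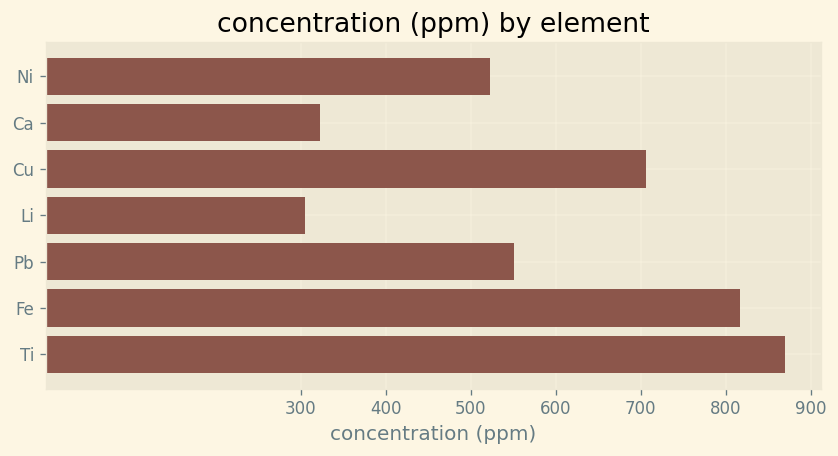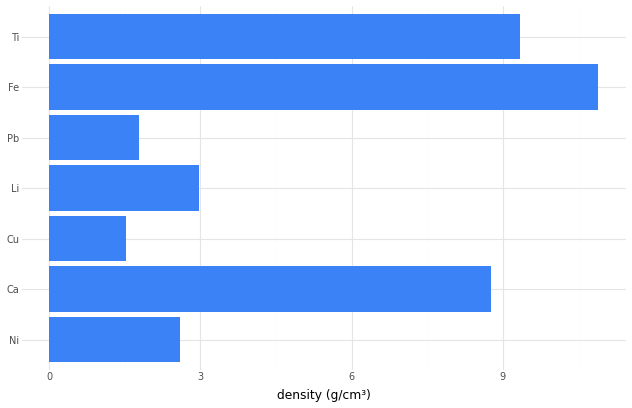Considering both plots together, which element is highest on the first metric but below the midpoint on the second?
Chart 2 median density (g/cm³) ≈ 3; below-median elements: Ni, Cu, Pb. Among those, Cu has the highest concentration (ppm) (≈ 700).

Cu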